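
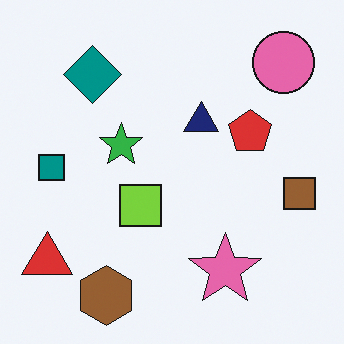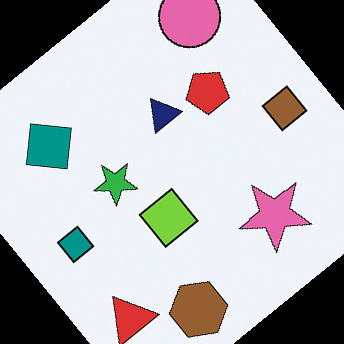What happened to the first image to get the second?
The transformation is: rotated counter-clockwise by a large amount — several tens of degrees.

Every shape is tilted by the same angle and the image corners show triangular fill wedges — a whole-image rotation by a non-right angle.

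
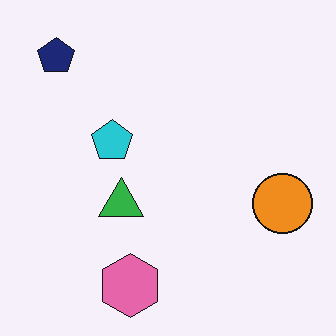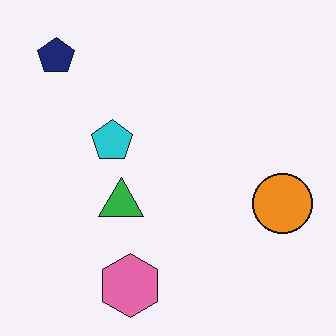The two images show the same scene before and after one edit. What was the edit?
The transformation is: given moderate JPEG compression.

Blocky 8×8 compression artifacts appear around shape edges and the flat background shows ringing — characteristic JPEG degradation.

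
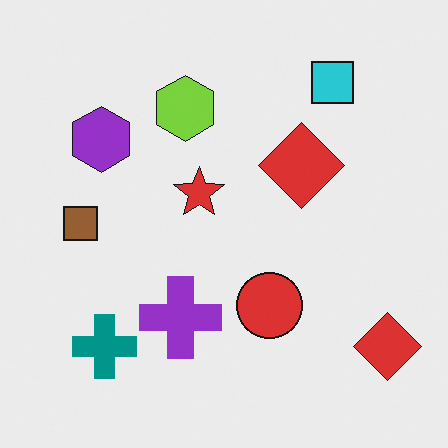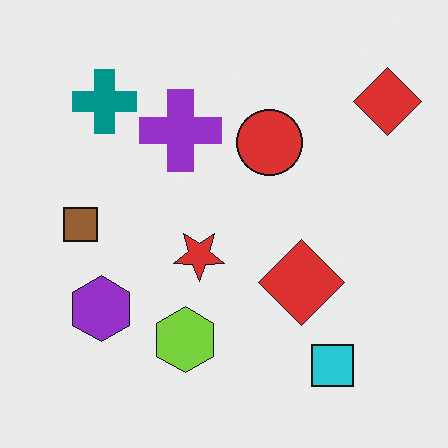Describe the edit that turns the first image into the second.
The transformation is: flipped vertically (top ↔ bottom).

The cyan square is in the top-right of the first image and the bottom-right of the second — shapes on opposite sides of the horizontal midline have swapped in a mirror flip.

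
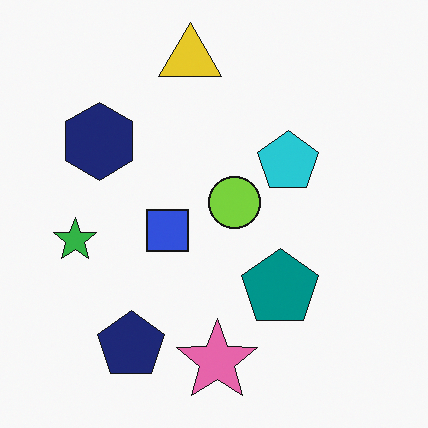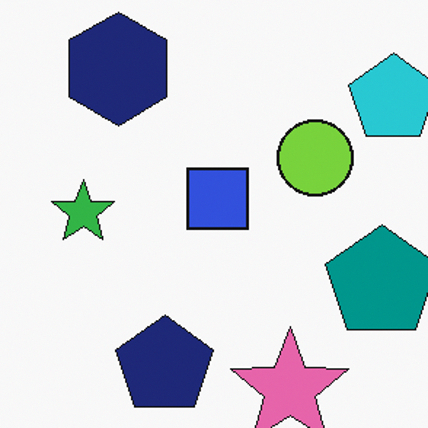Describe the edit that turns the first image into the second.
The image was cropped slightly and scaled back up.

The visible shapes are larger and the field of view is narrower; shapes near the original edges may be partly or wholly outside the frame — a crop-and-rescale.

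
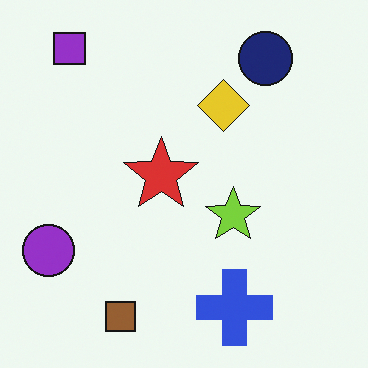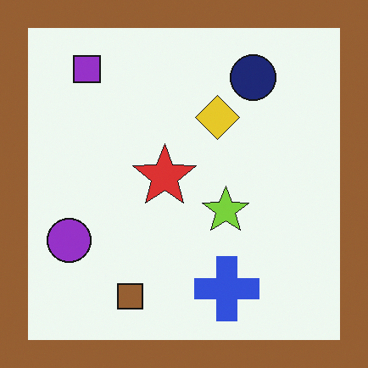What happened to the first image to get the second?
The second image is the first framed with a brown border.

A solid brown frame runs around the edge of the second image, with the content slightly shrunk inside it.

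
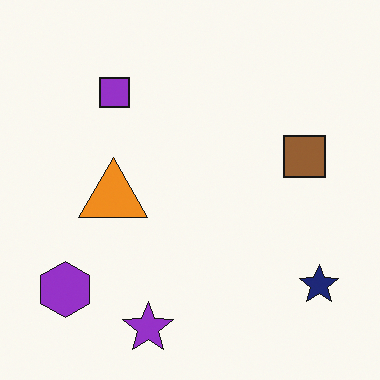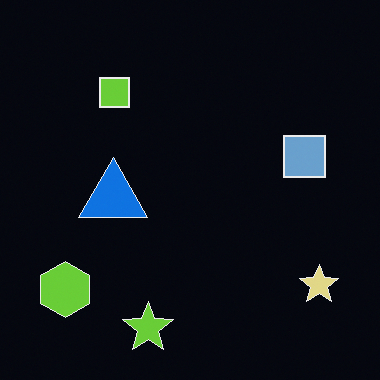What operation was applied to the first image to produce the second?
Color-inverted (negative).

The light background has become dark and every shape's color is its complement — a photographic negative.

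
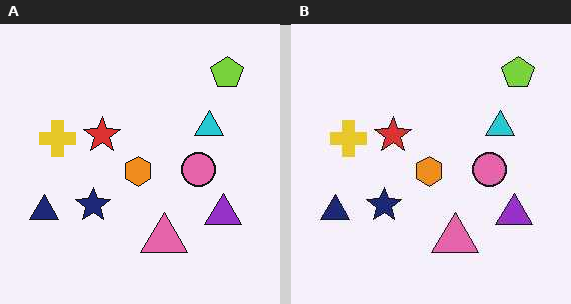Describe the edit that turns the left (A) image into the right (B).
It was JPEG-compressed with visible artifacts.

Blocky 8×8 compression artifacts appear around shape edges and the flat background shows ringing — characteristic JPEG degradation.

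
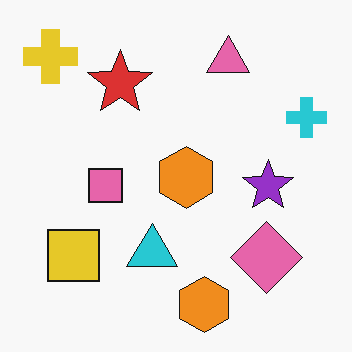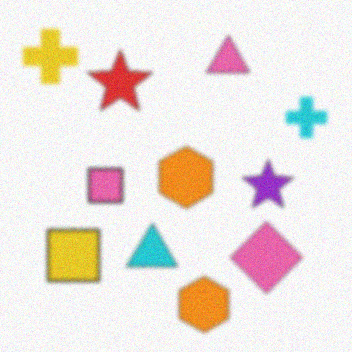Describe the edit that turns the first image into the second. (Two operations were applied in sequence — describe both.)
Lightly blurred, then degraded with light additive noise.

Shape edges and outlines are uniformly softened across the whole image. Random speckle covers the whole image, including the flat background.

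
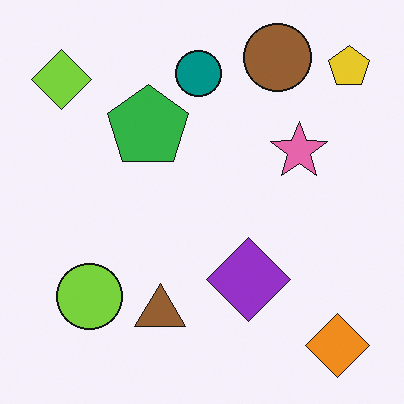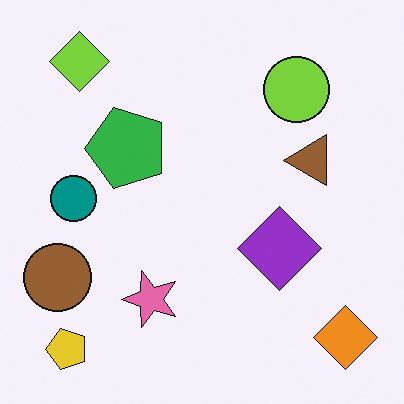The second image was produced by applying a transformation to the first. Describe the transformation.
The second image is the first transposed (reflected across the top-left ↔ bottom-right diagonal).

Shapes have swapped their row and column positions — what was in the top-right is now in the bottom-left — a diagonal reflection.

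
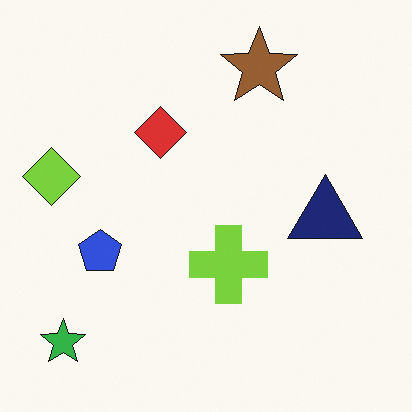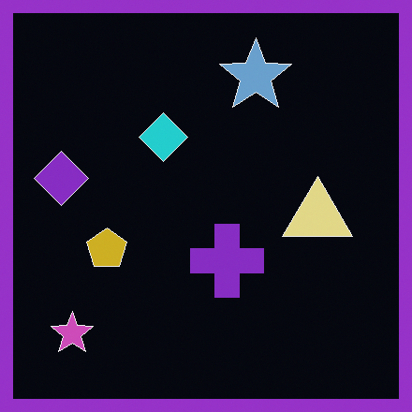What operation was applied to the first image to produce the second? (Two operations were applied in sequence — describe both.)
Color-inverted (negative), then framed with a purple border.

The light background has become dark and every shape's color is its complement — a photographic negative. A solid purple frame runs around the edge of the second image, with the content slightly shrunk inside it.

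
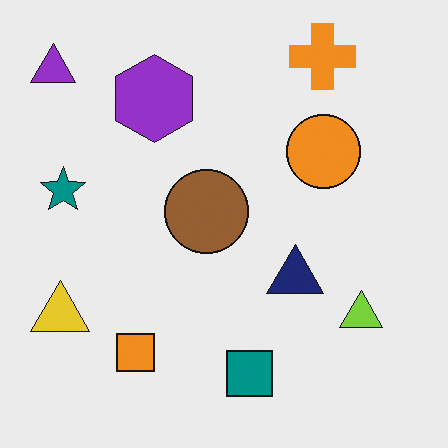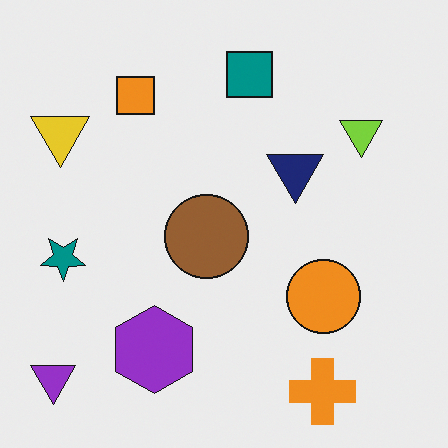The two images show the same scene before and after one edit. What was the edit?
This is the original image flipped vertically (top ↔ bottom).

The orange cross is in the top-right of the first image and the bottom-right of the second — shapes on opposite sides of the horizontal midline have swapped in a mirror flip.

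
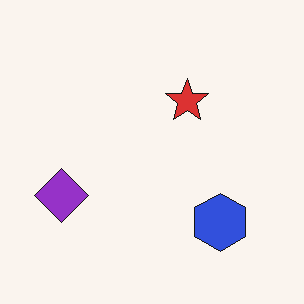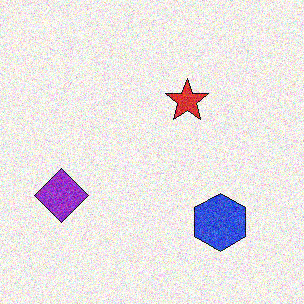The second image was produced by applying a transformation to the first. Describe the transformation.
The transformation is: degraded with visible gaussian noise.

Random speckle covers the whole image, including the flat background.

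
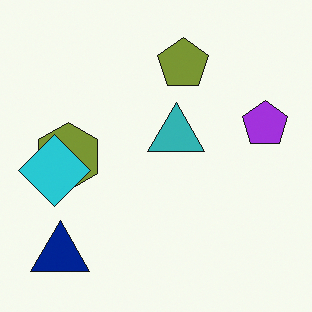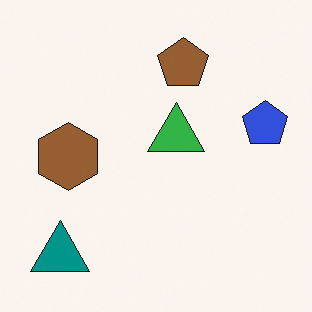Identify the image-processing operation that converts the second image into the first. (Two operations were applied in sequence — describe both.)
This is the original image hue-shifted by a small amount, then overlaid with an additional cyan diamond.

Every shape's color has rotated by the same amount around the hue wheel — a uniform hue shift. A cyan diamond appears in the first image that is absent from the second.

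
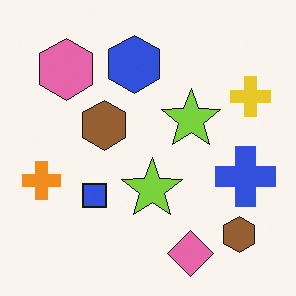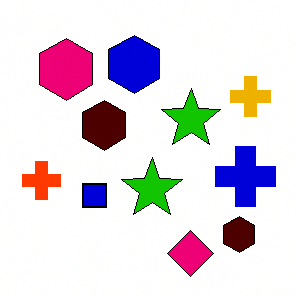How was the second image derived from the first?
The second image is the first boosted in contrast.

Tones are pushed away from mid-grey across the whole image — a global contrast change.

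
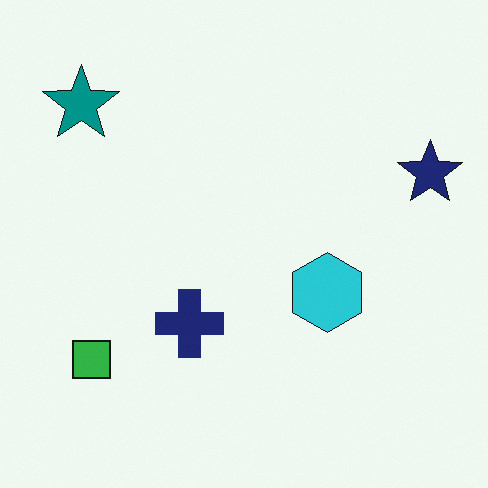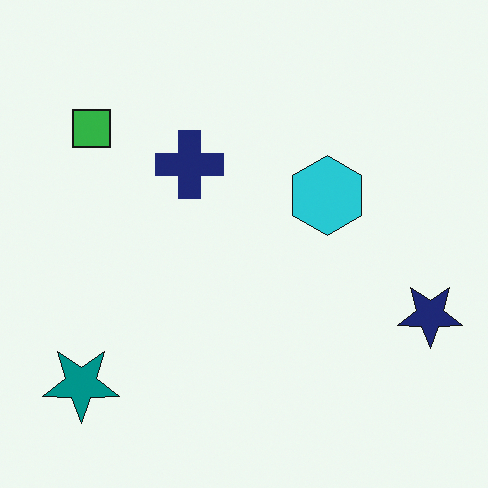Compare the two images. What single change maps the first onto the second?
It was flipped vertically (top ↔ bottom).

The teal star is in the top-left of the first image and the bottom-left of the second — shapes on opposite sides of the horizontal midline have swapped in a mirror flip.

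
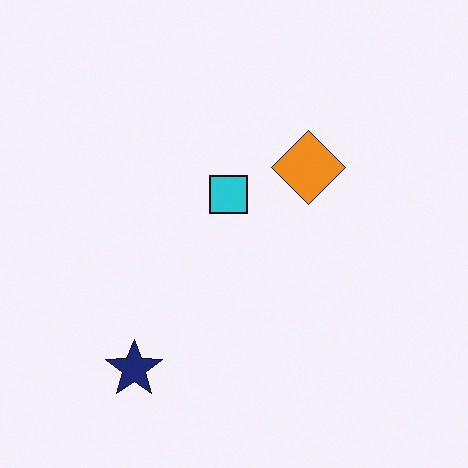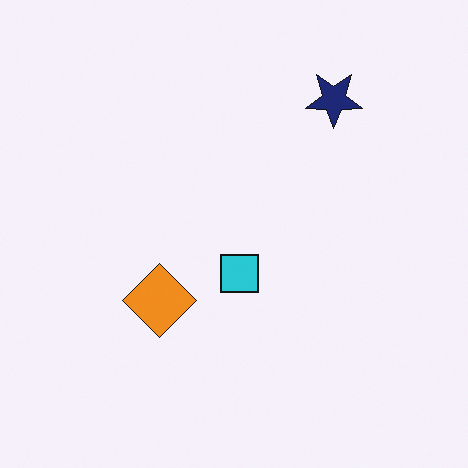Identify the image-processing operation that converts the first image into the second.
The image was rotated 180°.

The navy star sits in the bottom-left of the first image and the top-right of the second — consistent with a whole-image 180° rotation.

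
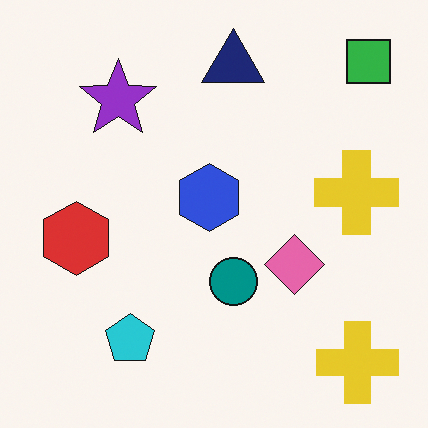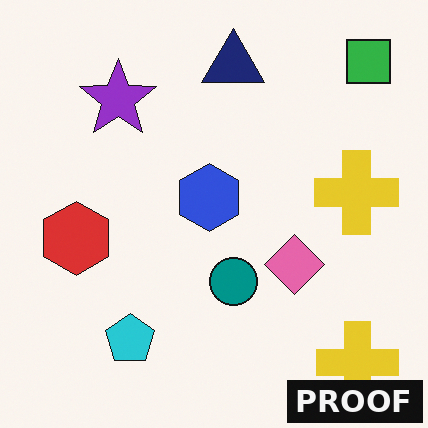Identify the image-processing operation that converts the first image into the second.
The second image is the first watermarked with the text "PROOF" in the lower-right corner.

A dark label reading "PROOF" appears in the lower-right corner.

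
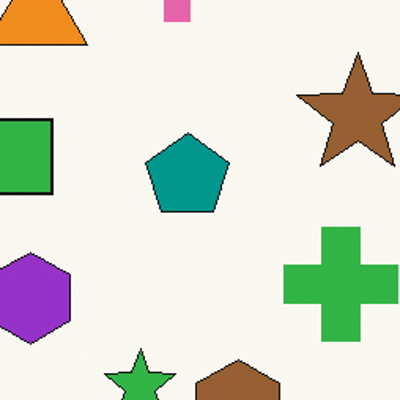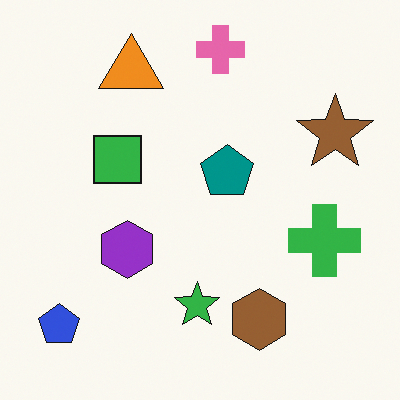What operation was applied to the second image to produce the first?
Cropped slightly and scaled back up.

The visible shapes are larger and the field of view is narrower; shapes near the original edges may be partly or wholly outside the frame — a crop-and-rescale.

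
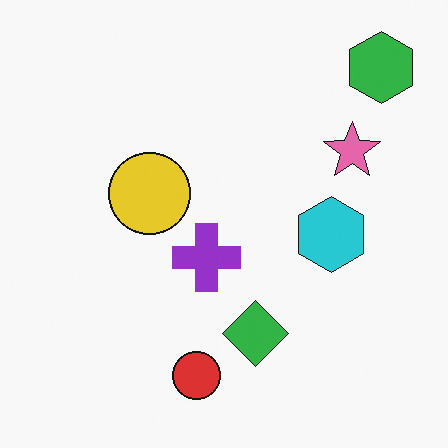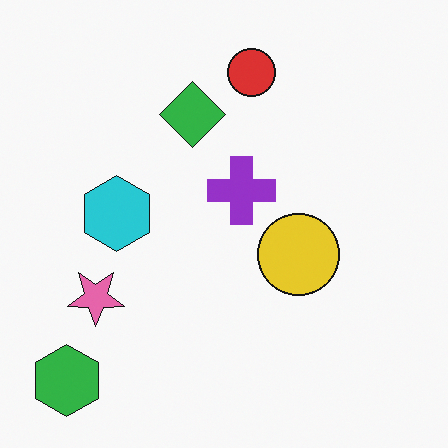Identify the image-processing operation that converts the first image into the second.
Rotated 180°.

The green hexagon sits in the top-right of the first image and the bottom-left of the second — consistent with a whole-image 180° rotation.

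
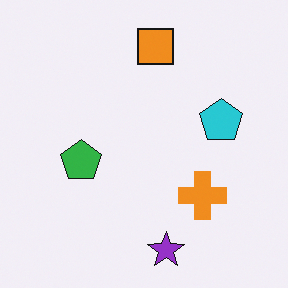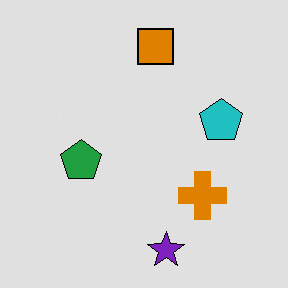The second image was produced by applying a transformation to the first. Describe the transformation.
The second image is the first posterized to a reduced palette.

Each flat color has snapped to a coarser quantized level — most visibly, the near-white background has dropped to a flat grey.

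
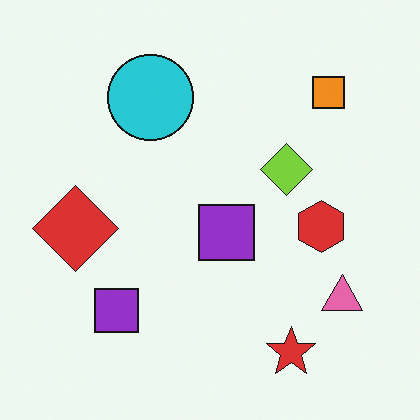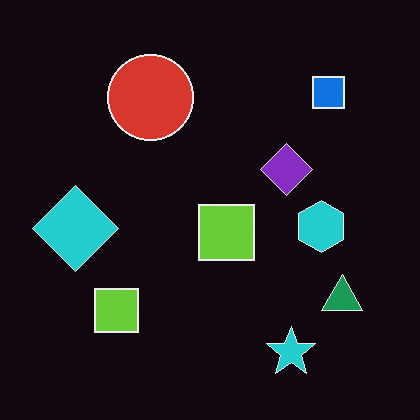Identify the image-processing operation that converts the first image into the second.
Color-inverted (negative).

The light background has become dark and every shape's color is its complement — a photographic negative.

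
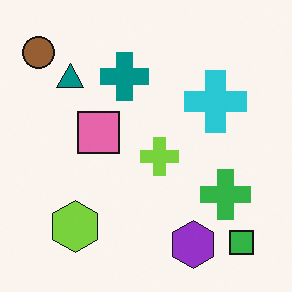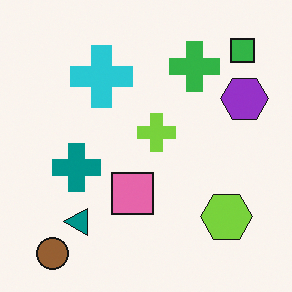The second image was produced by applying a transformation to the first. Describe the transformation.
The image was rotated 90° counter-clockwise.

The brown circle sits in the top-left of the first image and the bottom-left of the second — consistent with a whole-image 90° counter-clockwise rotation.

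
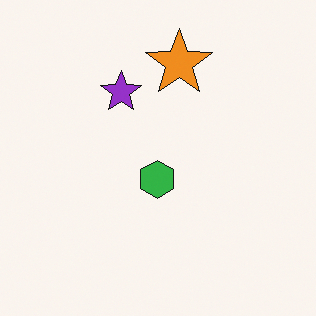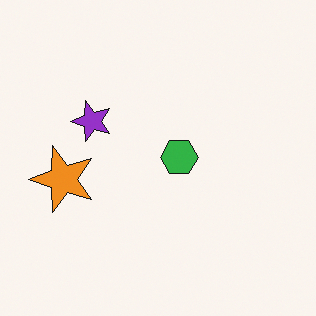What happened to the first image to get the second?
This is the original image transposed (reflected across the top-left ↔ bottom-right diagonal).

Shapes have swapped their row and column positions — what was in the top-right is now in the bottom-left — a diagonal reflection.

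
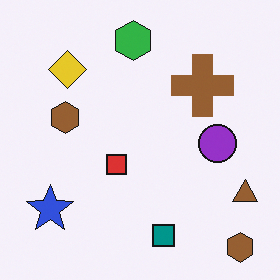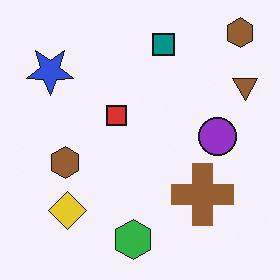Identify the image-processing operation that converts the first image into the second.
Flipped vertically (top ↔ bottom).

The green hexagon is in the top of the first image and the bottom of the second — shapes on opposite sides of the horizontal midline have swapped in a mirror flip.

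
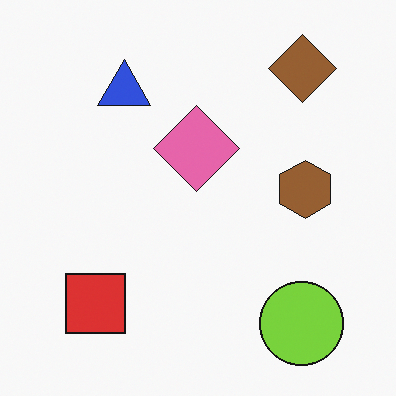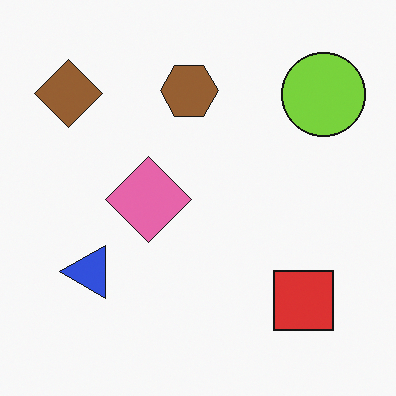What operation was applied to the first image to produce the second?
The image was rotated 90° counter-clockwise.

The brown diamond sits in the top-right of the first image and the top-left of the second — consistent with a whole-image 90° counter-clockwise rotation.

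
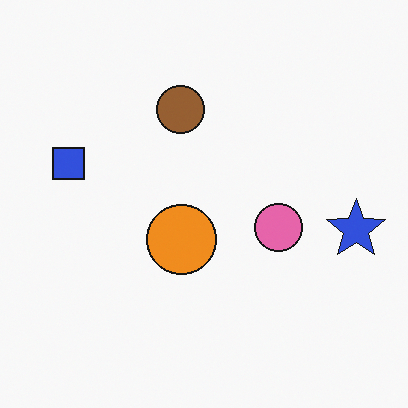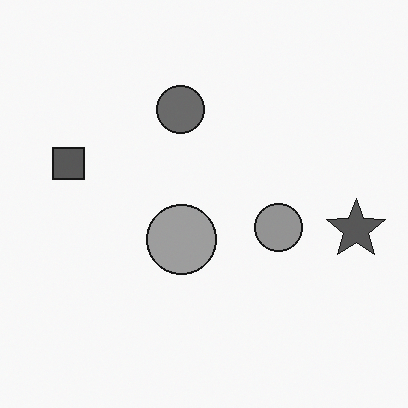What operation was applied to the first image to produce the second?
The image was converted to grayscale.

All color is removed — every shape is now a shade of grey.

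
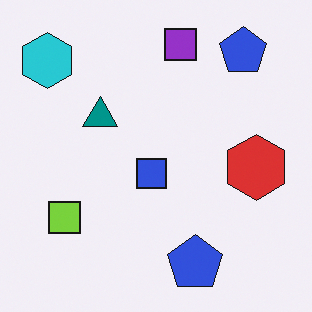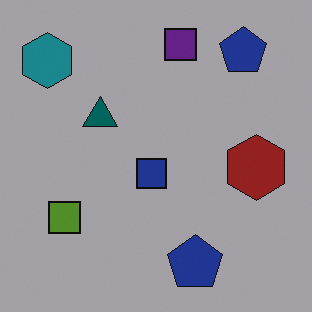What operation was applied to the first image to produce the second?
The transformation is: substantially darkened.

Every pixel — background and shapes alike — is uniformly darkened.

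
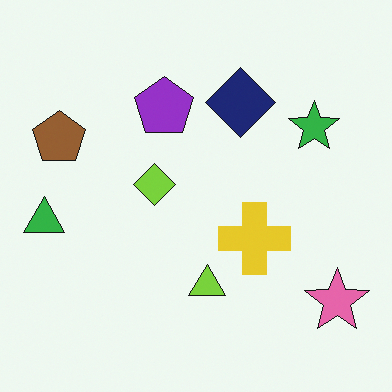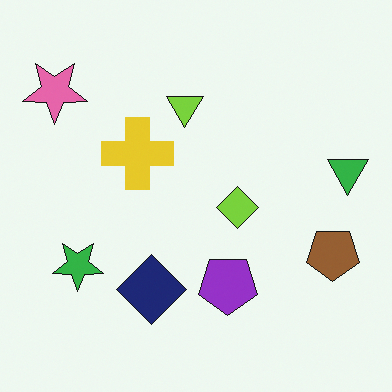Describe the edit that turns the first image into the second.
The second image is the first rotated 180°.

The pink star sits in the bottom-right of the first image and the top-left of the second — consistent with a whole-image 180° rotation.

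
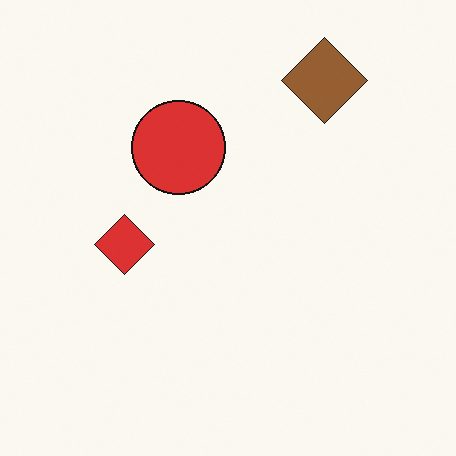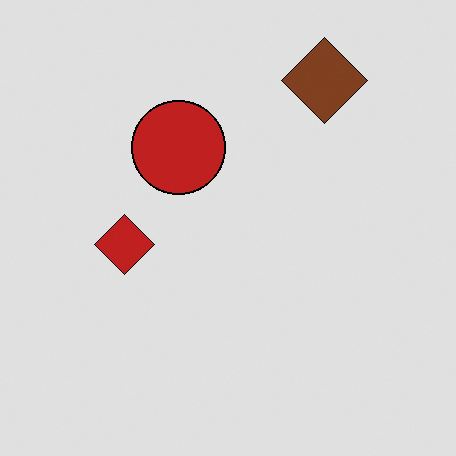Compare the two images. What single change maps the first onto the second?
The image was moderately posterized.

Each flat color has snapped to a coarser quantized level — most visibly, the near-white background has dropped to a flat grey.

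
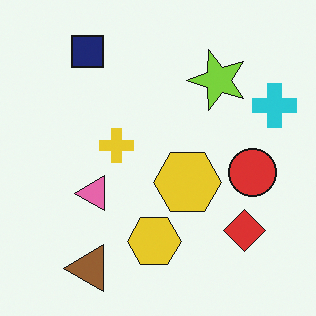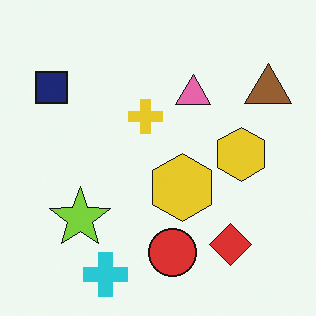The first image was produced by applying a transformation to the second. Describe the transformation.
The first image is the second transposed (reflected across the top-left ↔ bottom-right diagonal).

Shapes have swapped their row and column positions — what was in the top-right is now in the bottom-left — a diagonal reflection.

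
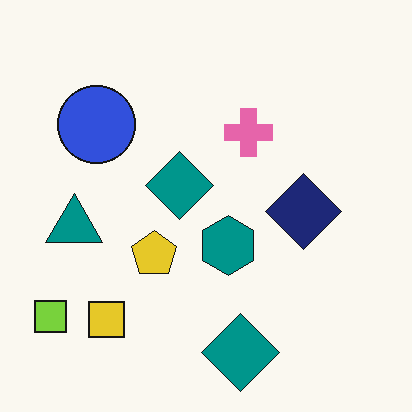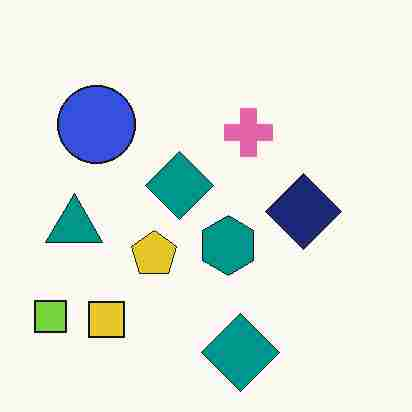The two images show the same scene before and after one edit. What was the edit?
The transformation is: heavily JPEG-compressed with obvious blocking artifacts.

Blocky 8×8 compression artifacts appear around shape edges and the flat background shows ringing — characteristic JPEG degradation.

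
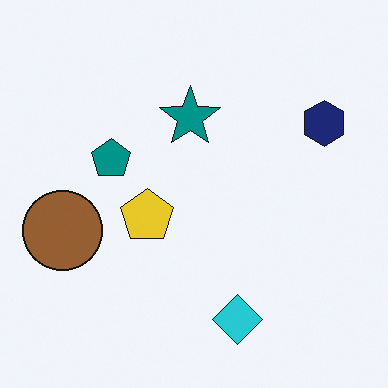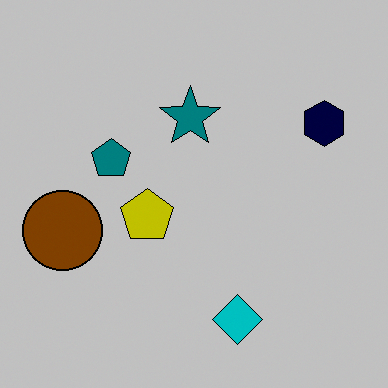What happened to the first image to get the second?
It was aggressively posterized.

Each flat color has snapped to a coarser quantized level — most visibly, the near-white background has dropped to a flat grey.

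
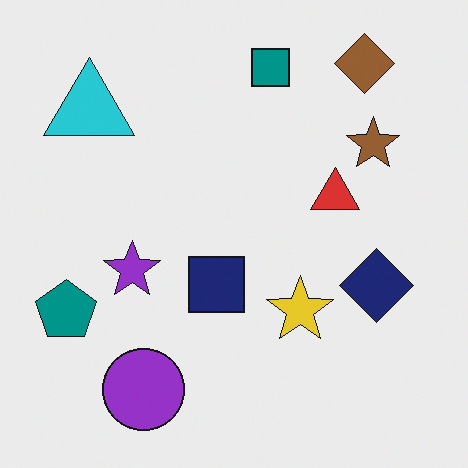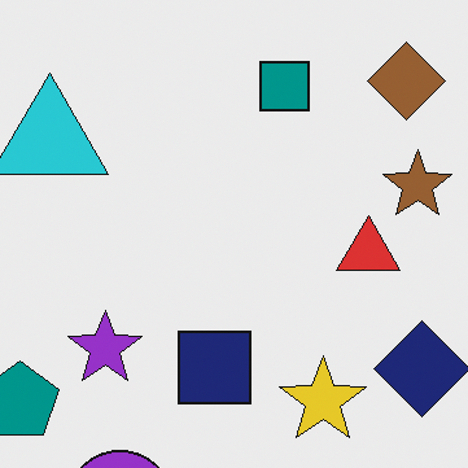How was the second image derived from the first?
The image was cropped to a modestly smaller region and rescaled.

The visible shapes are larger and the field of view is narrower; shapes near the original edges may be partly or wholly outside the frame — a crop-and-rescale.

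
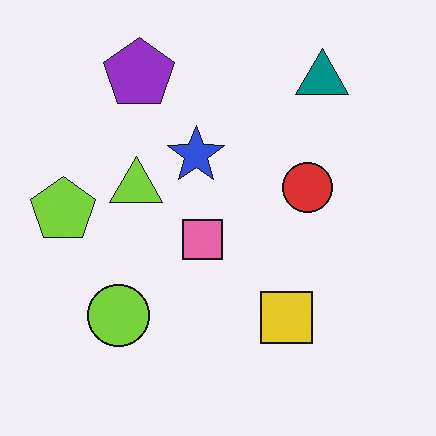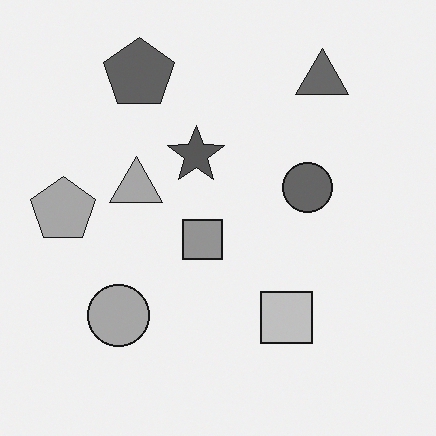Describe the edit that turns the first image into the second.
It was converted to grayscale.

All color is removed — every shape is now a shade of grey.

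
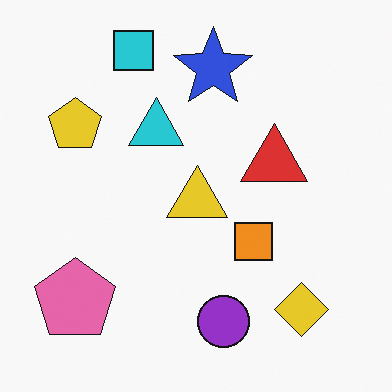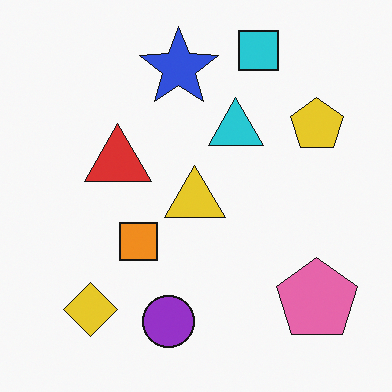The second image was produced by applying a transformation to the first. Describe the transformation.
Flipped horizontally (left ↔ right).

The pink pentagon is in the bottom-left of the first image and the bottom-right of the second — shapes on opposite sides of the vertical midline have swapped in a mirror flip.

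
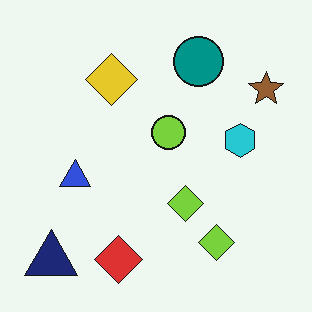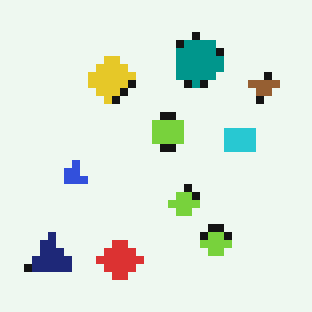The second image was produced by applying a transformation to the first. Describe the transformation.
It was pixelated into visible square blocks.

Shapes are reduced to large square blocks; fine edges and outlines are lost — a downscale-then-upscale (mosaic) effect.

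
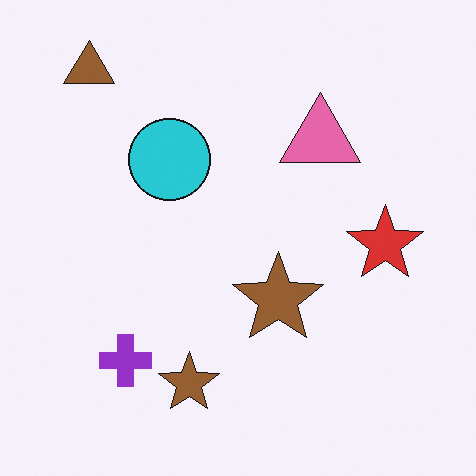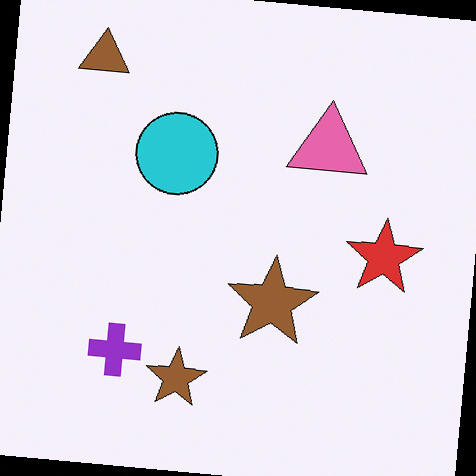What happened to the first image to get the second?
Rotated clockwise by a small amount.

Every shape is tilted by the same angle and the image corners show triangular fill wedges — a whole-image rotation by a non-right angle.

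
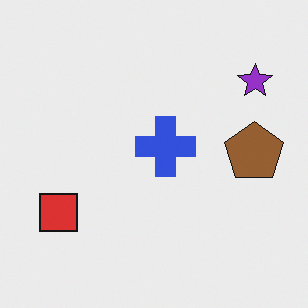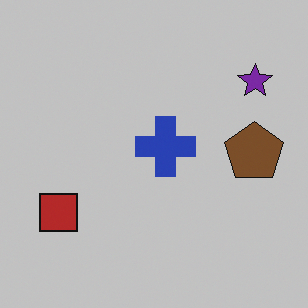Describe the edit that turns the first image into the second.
Darkened a little.

Every pixel — background and shapes alike — is uniformly darkened.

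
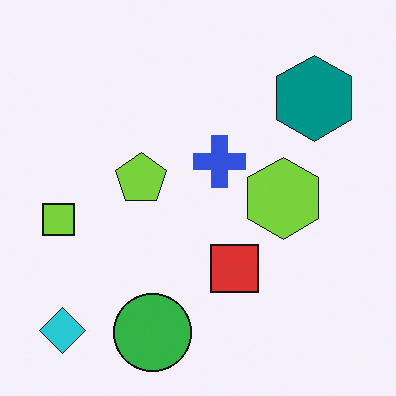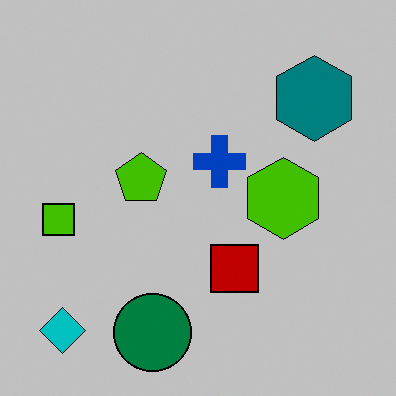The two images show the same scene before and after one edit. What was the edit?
It was aggressively posterized.

Each flat color has snapped to a coarser quantized level — most visibly, the near-white background has dropped to a flat grey.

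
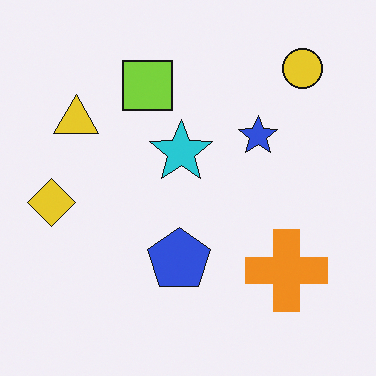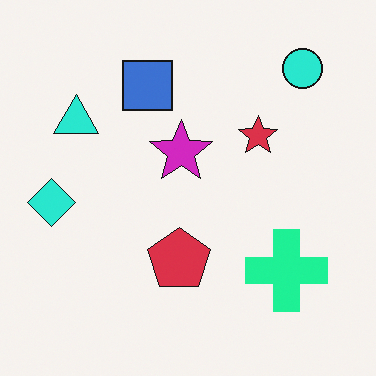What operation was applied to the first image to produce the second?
It was hue-shifted by a moderate amount.

Every shape's color has rotated by the same amount around the hue wheel — a uniform hue shift.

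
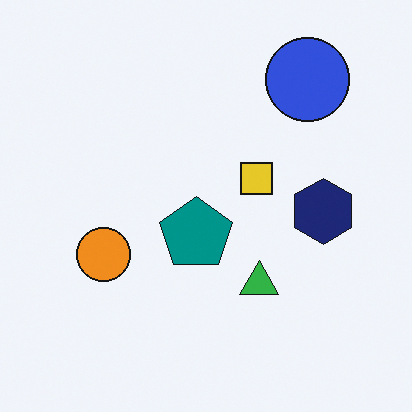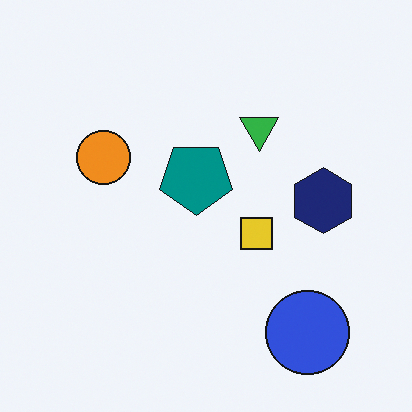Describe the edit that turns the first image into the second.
The second image is the first flipped vertically (top ↔ bottom).

The blue circle is in the top-right of the first image and the bottom-right of the second — shapes on opposite sides of the horizontal midline have swapped in a mirror flip.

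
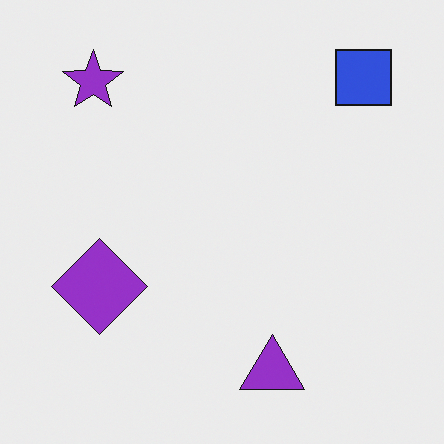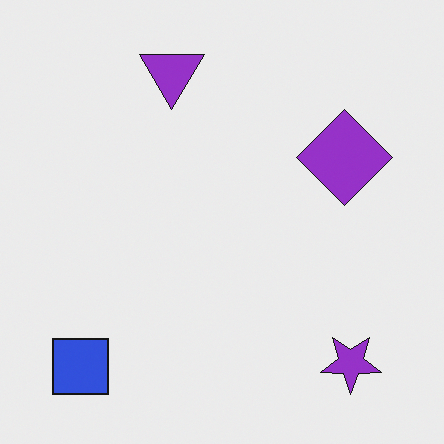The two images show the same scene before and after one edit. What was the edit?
The second image is the first rotated 180°.

The blue square sits in the top-right of the first image and the bottom-left of the second — consistent with a whole-image 180° rotation.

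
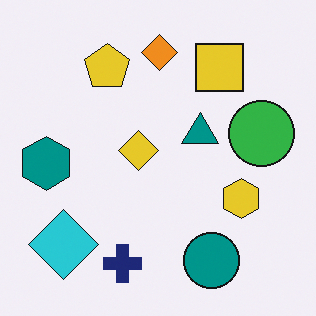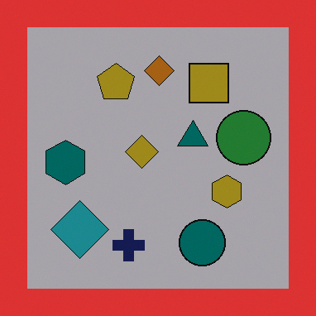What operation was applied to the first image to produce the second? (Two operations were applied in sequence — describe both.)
Darkened a lot, then framed with a red border.

Every pixel — background and shapes alike — is uniformly darkened. A solid red frame runs around the edge of the second image, with the content slightly shrunk inside it.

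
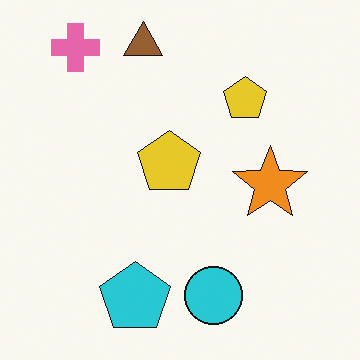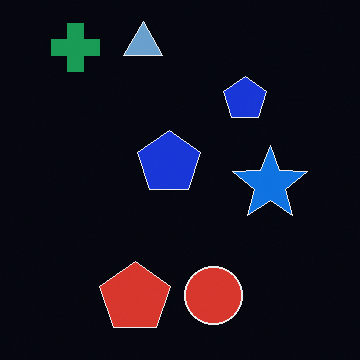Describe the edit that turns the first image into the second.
It was color-inverted (negative).

The light background has become dark and every shape's color is its complement — a photographic negative.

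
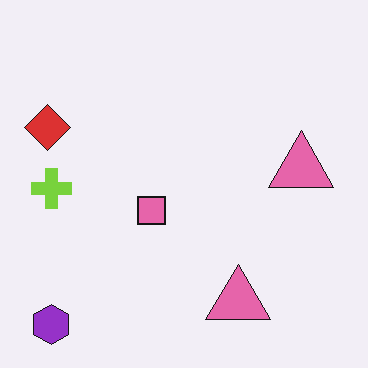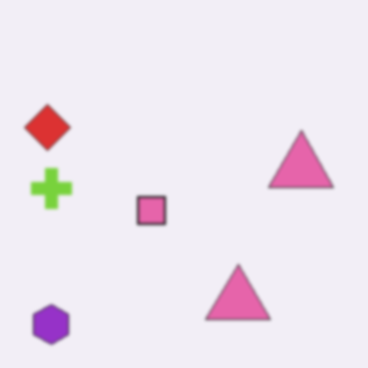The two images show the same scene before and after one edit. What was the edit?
This is the original image given a subtle gaussian blur.

Shape edges and outlines are uniformly softened across the whole image.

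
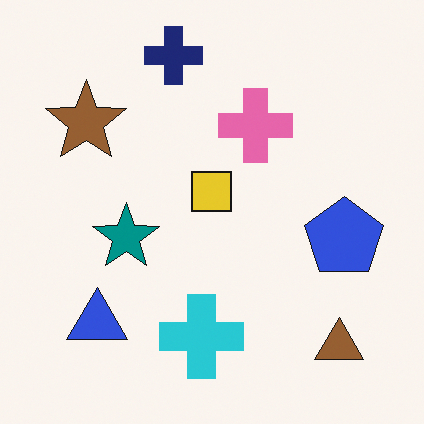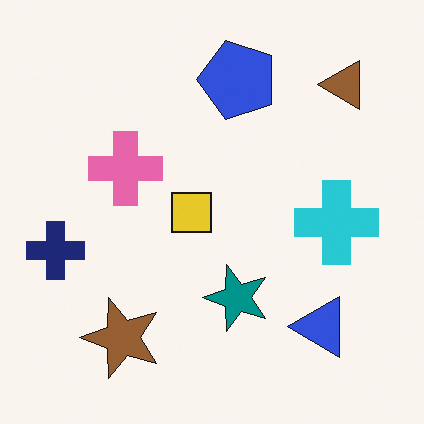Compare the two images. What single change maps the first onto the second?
The second image is the first rotated 90° counter-clockwise.

The brown triangle sits in the bottom-right of the first image and the top-right of the second — consistent with a whole-image 90° counter-clockwise rotation.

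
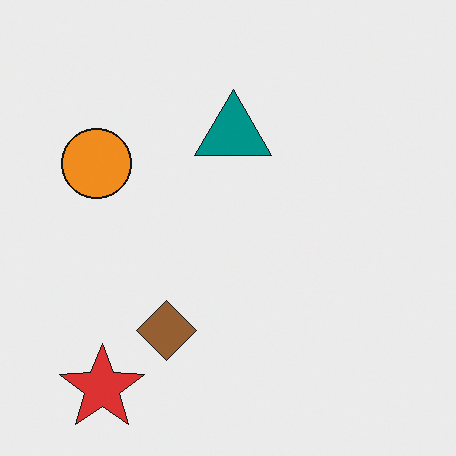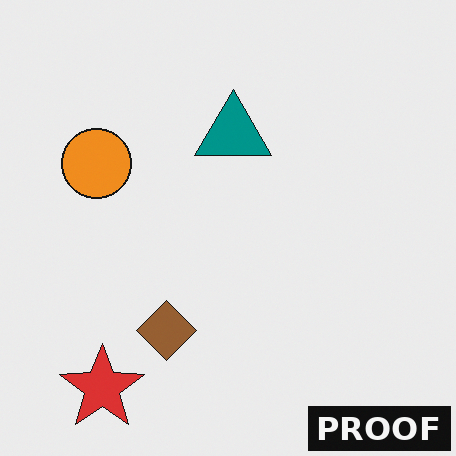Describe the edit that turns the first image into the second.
The transformation is: watermarked with the text "PROOF" in the lower-right corner.

A dark label reading "PROOF" appears in the lower-right corner.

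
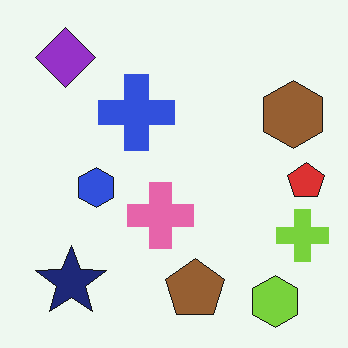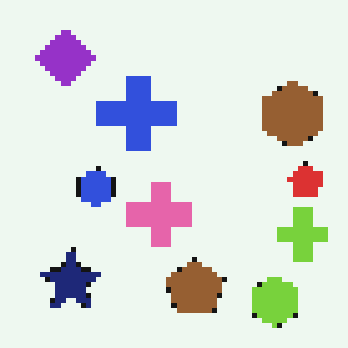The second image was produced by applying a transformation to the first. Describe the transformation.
Lightly pixelated (a mild mosaic effect).

Shapes are reduced to large square blocks; fine edges and outlines are lost — a downscale-then-upscale (mosaic) effect.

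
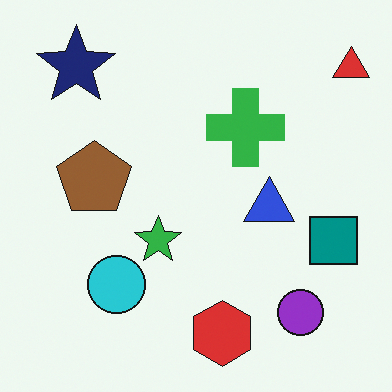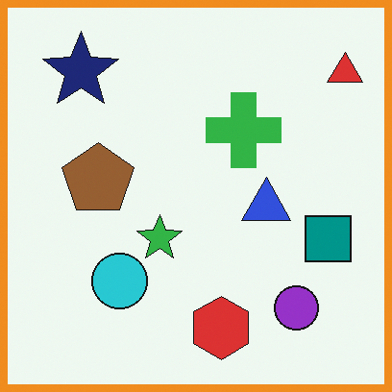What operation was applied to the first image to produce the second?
It was framed with a orange border.

A solid orange frame runs around the edge of the second image, with the content slightly shrunk inside it.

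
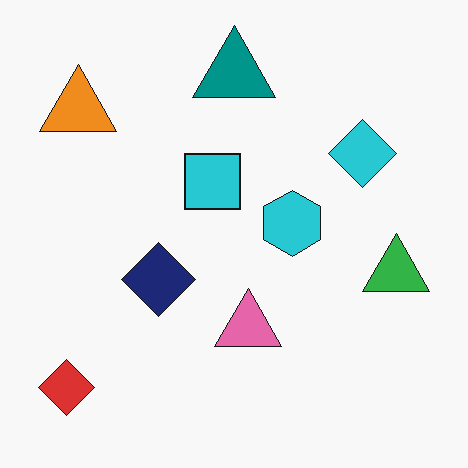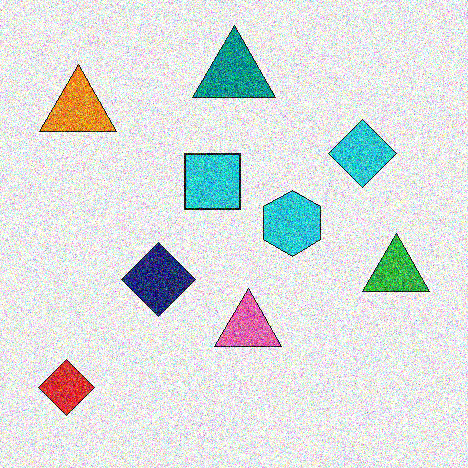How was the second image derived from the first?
Degraded with a thick layer of grain.

Random speckle covers the whole image, including the flat background.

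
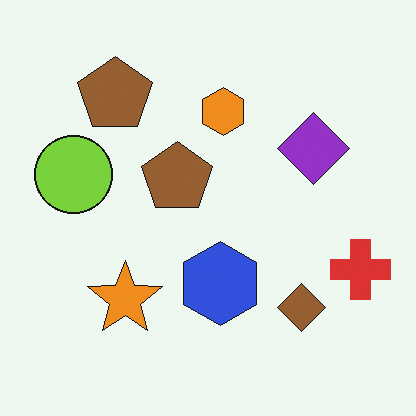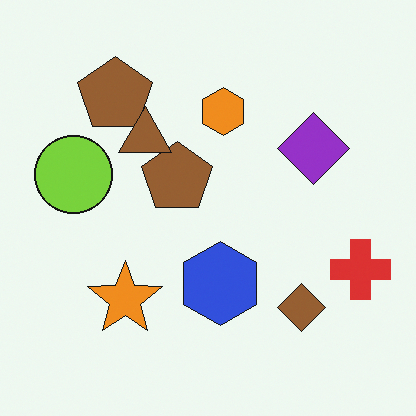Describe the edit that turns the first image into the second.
The second image is the first overlaid with an additional brown triangle.

A brown triangle appears in the second image that is absent from the first.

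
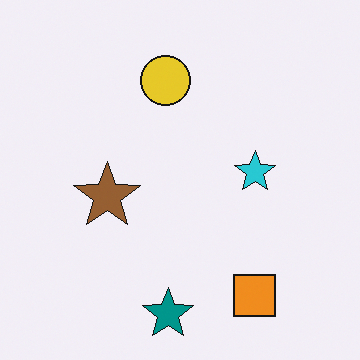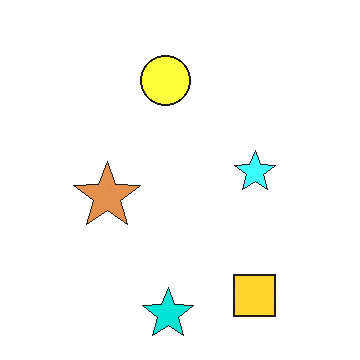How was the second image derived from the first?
The transformation is: noticeably brightened.

Every pixel — background and shapes alike — is uniformly brightened.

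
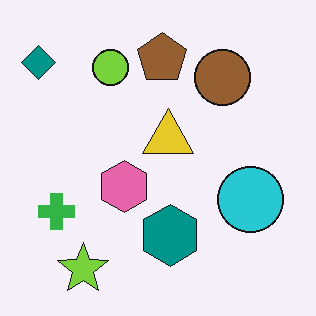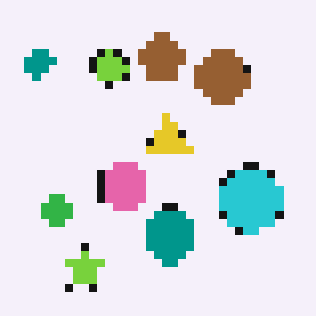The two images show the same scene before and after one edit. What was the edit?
It was pixelated into visible square blocks.

Shapes are reduced to large square blocks; fine edges and outlines are lost — a downscale-then-upscale (mosaic) effect.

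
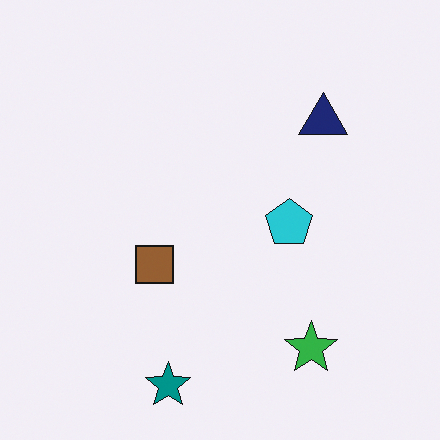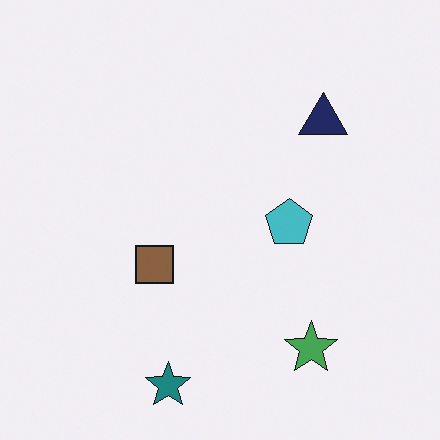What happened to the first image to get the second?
The transformation is: slightly desaturated.

All colors are more muted and greyish — a global saturation change.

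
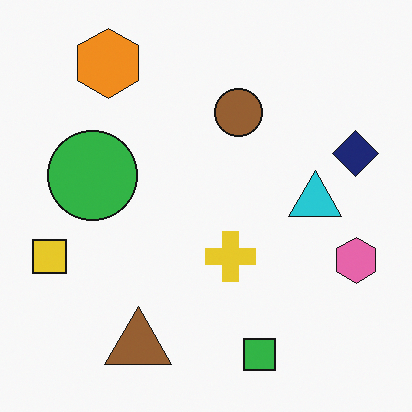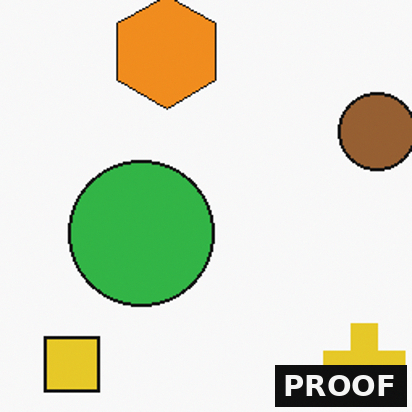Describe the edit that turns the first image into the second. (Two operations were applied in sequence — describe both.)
Cropped tightly and scaled back up, then watermarked with the text "PROOF" in the lower-right corner.

The visible shapes are larger and the field of view is narrower; shapes near the original edges may be partly or wholly outside the frame — a crop-and-rescale. A dark label reading "PROOF" appears in the lower-right corner.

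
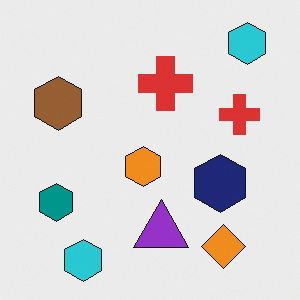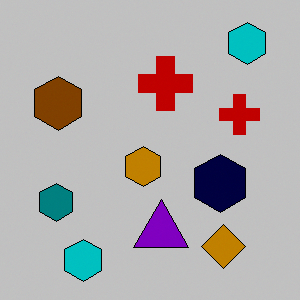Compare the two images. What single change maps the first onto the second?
It was heavily posterized to just a handful of flat colors.

Each flat color has snapped to a coarser quantized level — most visibly, the near-white background has dropped to a flat grey.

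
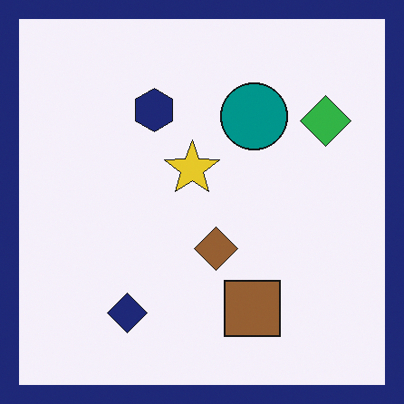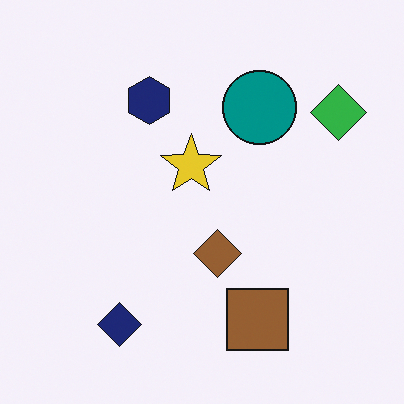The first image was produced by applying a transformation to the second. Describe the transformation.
Framed with a navy border.

A solid navy frame runs around the edge of the first image, with the content slightly shrunk inside it.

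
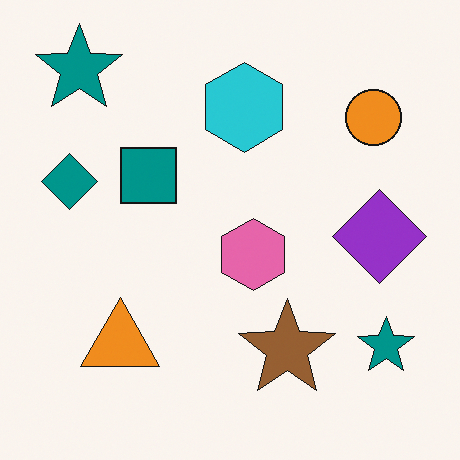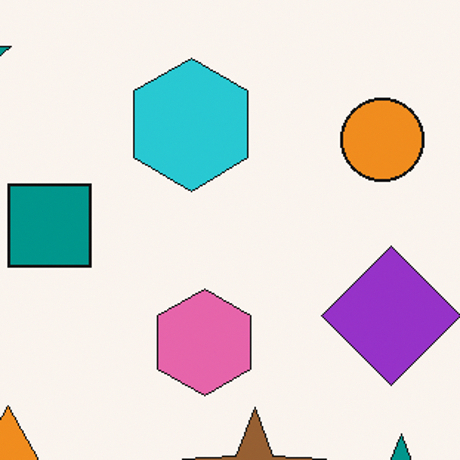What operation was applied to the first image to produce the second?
This is the original image cropped to a modestly smaller region and rescaled.

The visible shapes are larger and the field of view is narrower; shapes near the original edges may be partly or wholly outside the frame — a crop-and-rescale.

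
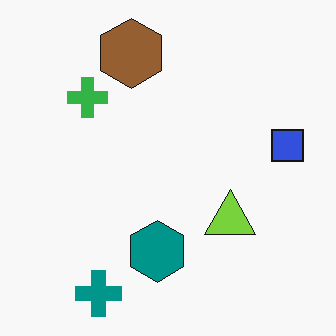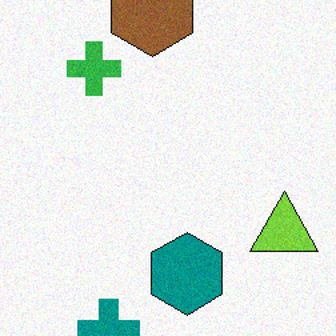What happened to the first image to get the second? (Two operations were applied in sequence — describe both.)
Degraded with subtle gaussian noise, then cropped slightly and scaled back up.

Random speckle covers the whole image, including the flat background. The visible shapes are larger and the field of view is narrower; shapes near the original edges may be partly or wholly outside the frame — a crop-and-rescale.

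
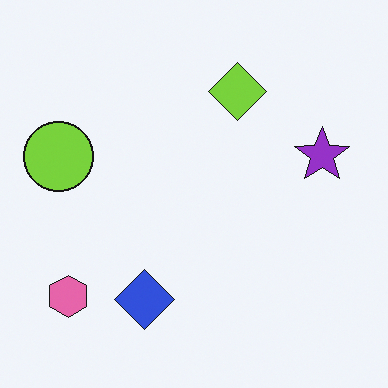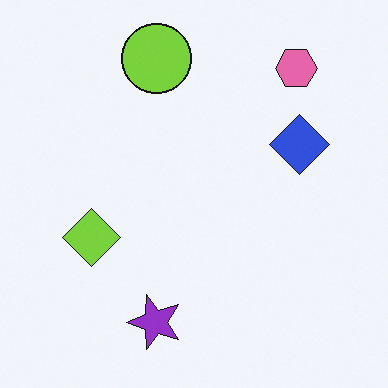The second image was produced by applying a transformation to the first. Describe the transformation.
The image was transposed (reflected across the top-left ↔ bottom-right diagonal).

Shapes have swapped their row and column positions — what was in the top-right is now in the bottom-left — a diagonal reflection.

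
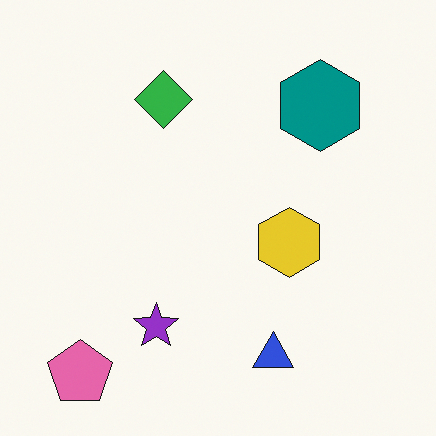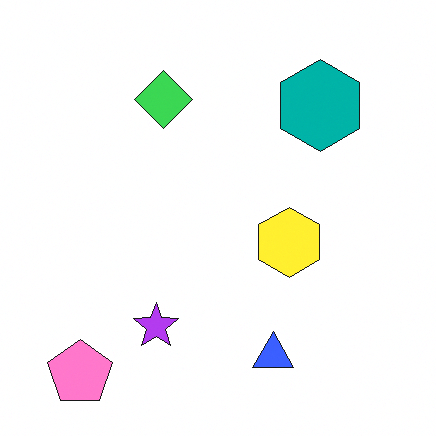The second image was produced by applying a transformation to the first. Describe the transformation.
This is the original image brightened a little.

Every pixel — background and shapes alike — is uniformly brightened.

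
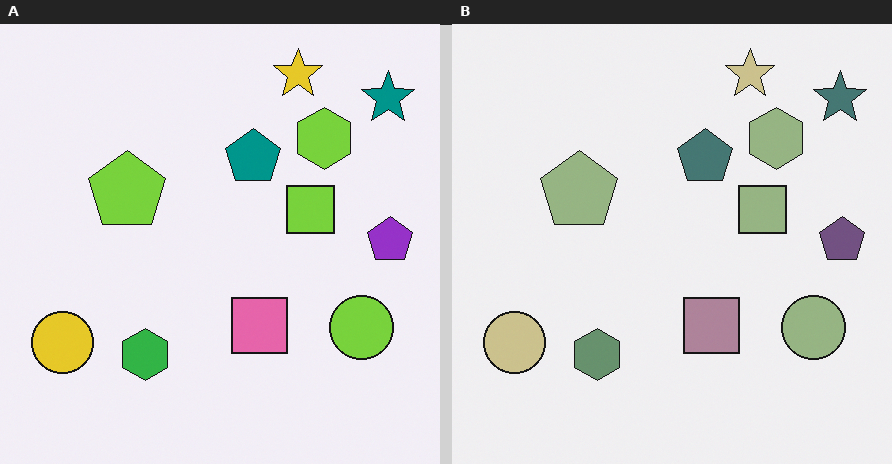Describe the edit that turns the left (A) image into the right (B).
It was made much more muted (saturation change).

All colors are more muted and greyish — a global saturation change.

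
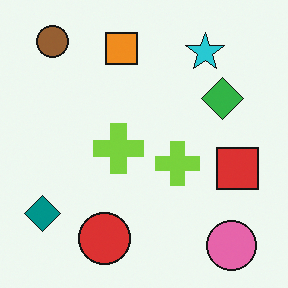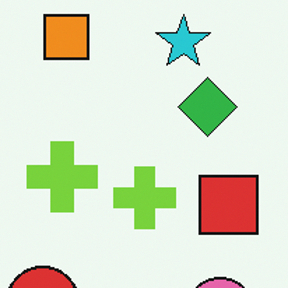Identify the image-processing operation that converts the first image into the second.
Cropped to a modestly smaller region and rescaled.

The visible shapes are larger and the field of view is narrower; shapes near the original edges may be partly or wholly outside the frame — a crop-and-rescale.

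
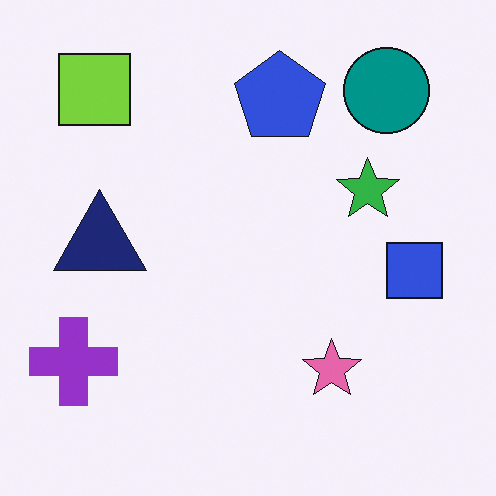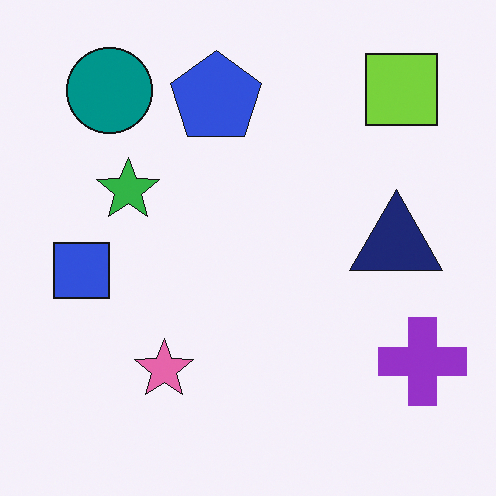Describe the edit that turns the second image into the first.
The first image is the second flipped horizontally (left ↔ right).

The purple cross is in the bottom-right of the second image and the bottom-left of the first — shapes on opposite sides of the vertical midline have swapped in a mirror flip.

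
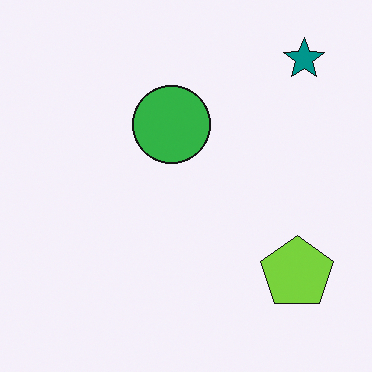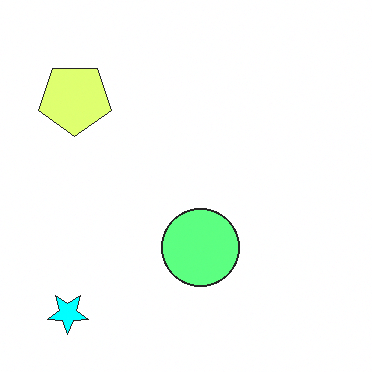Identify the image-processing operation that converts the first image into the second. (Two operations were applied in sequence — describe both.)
The second image is the first substantially brightened, then rotated 180°.

Every pixel — background and shapes alike — is uniformly brightened. The teal star sits in the top-right of the first image and the bottom-left of the second — consistent with a whole-image 180° rotation.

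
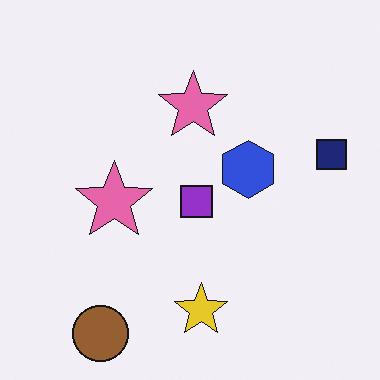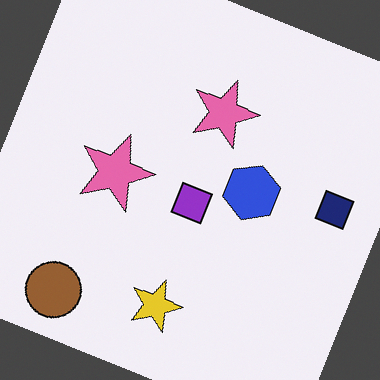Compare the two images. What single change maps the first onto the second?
The second image is the first rotated clockwise by a clearly visible amount.

Every shape is tilted by the same angle and the image corners show triangular fill wedges — a whole-image rotation by a non-right angle.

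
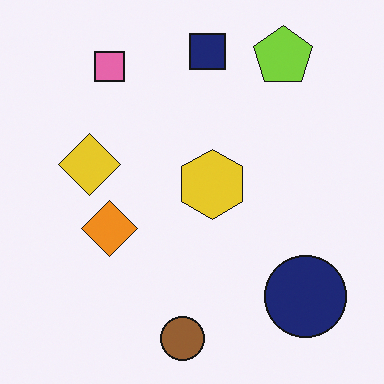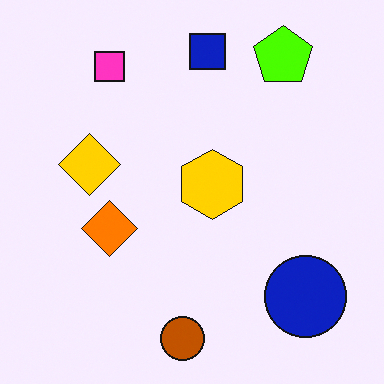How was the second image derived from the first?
The image was made much more vivid (saturation change).

All colors are more vivid — a global saturation change.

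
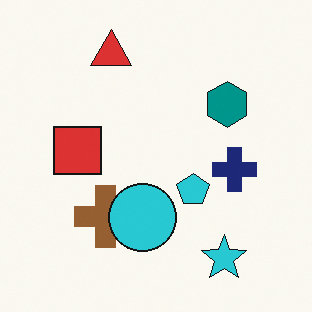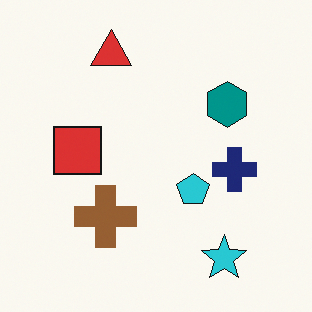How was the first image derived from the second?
Overlaid with an additional cyan circle.

A cyan circle appears in the first image that is absent from the second.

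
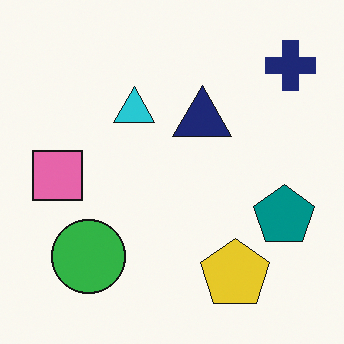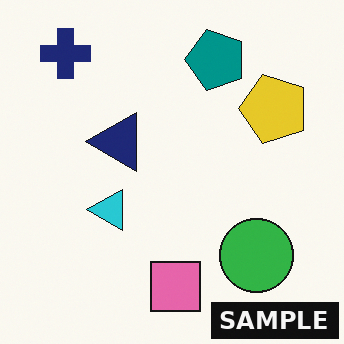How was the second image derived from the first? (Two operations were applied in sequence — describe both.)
The second image is the first rotated 90° counter-clockwise, then watermarked with the text "SAMPLE" in the lower-right corner.

The navy cross sits in the top-right of the first image and the top-left of the second — consistent with a whole-image 90° counter-clockwise rotation. A dark label reading "SAMPLE" appears in the lower-right corner.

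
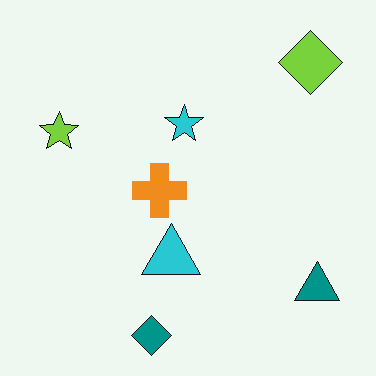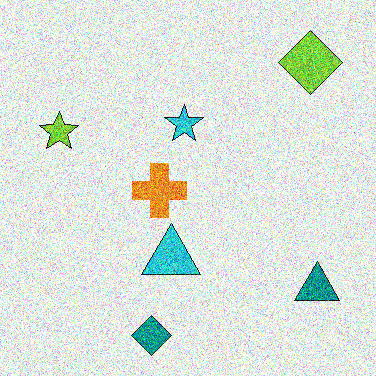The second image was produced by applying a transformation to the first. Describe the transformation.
The transformation is: degraded with strong gaussian noise.

Random speckle covers the whole image, including the flat background.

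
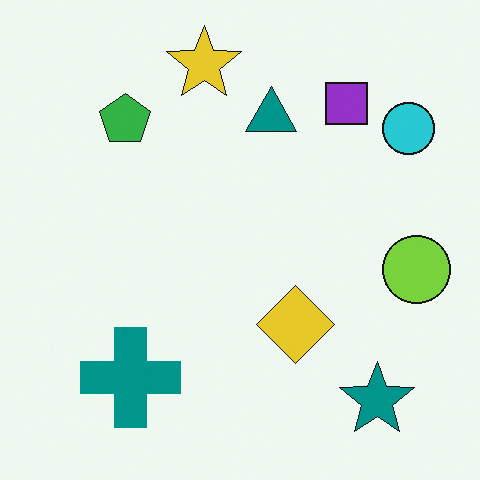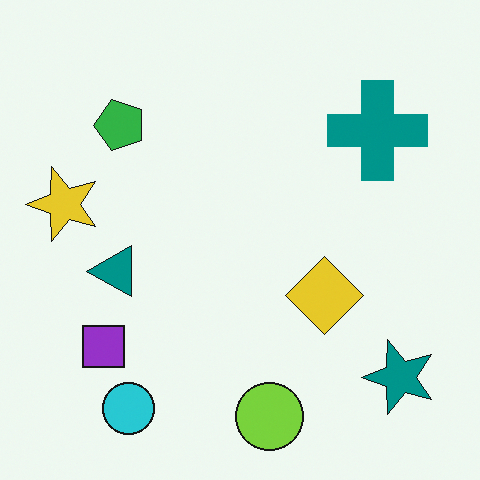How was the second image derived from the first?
Transposed (reflected across the top-left ↔ bottom-right diagonal).

Shapes have swapped their row and column positions — what was in the top-right is now in the bottom-left — a diagonal reflection.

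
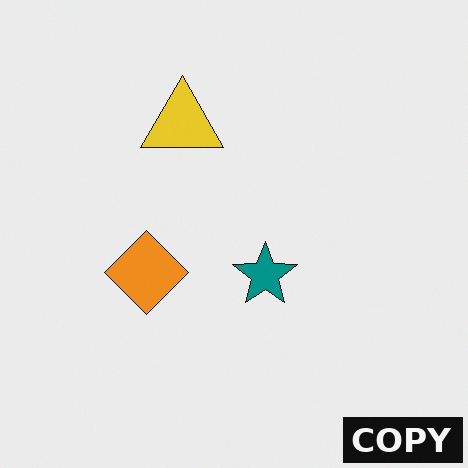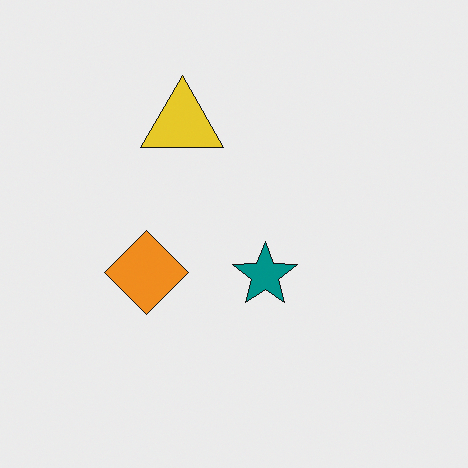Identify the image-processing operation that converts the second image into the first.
Watermarked with the text "COPY" in the lower-right corner.

A dark label reading "COPY" appears in the lower-right corner.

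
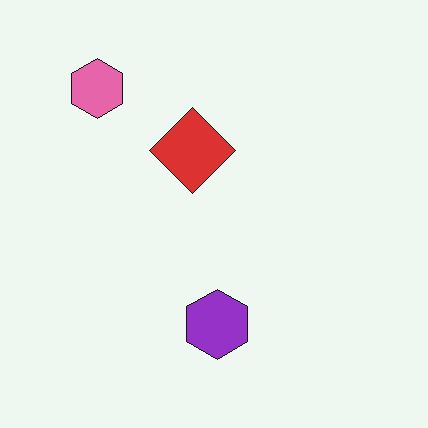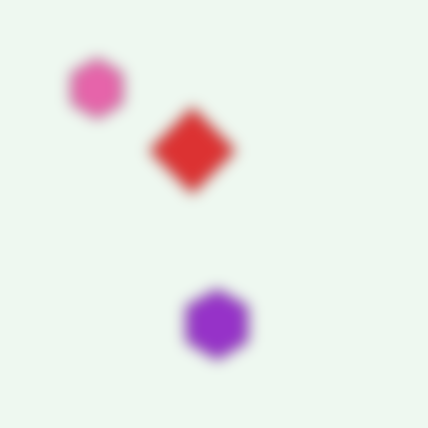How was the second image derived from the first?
This is the original image heavily blurred.

Shape edges and outlines are uniformly softened across the whole image.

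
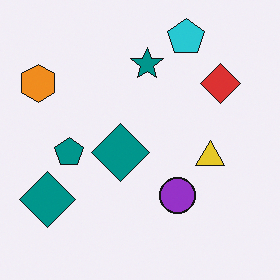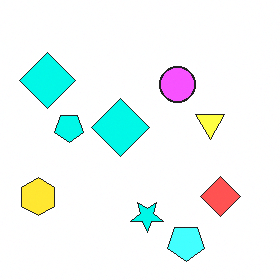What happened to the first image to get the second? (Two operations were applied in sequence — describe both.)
It was substantially brightened, then flipped vertically (top ↔ bottom).

Every pixel — background and shapes alike — is uniformly brightened. The cyan pentagon is in the top of the first image and the bottom of the second — shapes on opposite sides of the horizontal midline have swapped in a mirror flip.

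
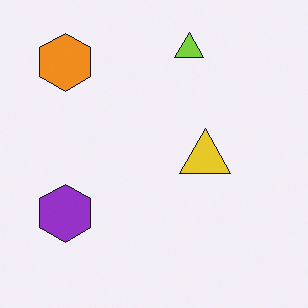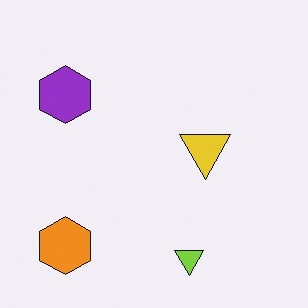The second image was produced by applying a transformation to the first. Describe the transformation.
The transformation is: flipped vertically (top ↔ bottom).

The lime triangle is in the top of the first image and the bottom of the second — shapes on opposite sides of the horizontal midline have swapped in a mirror flip.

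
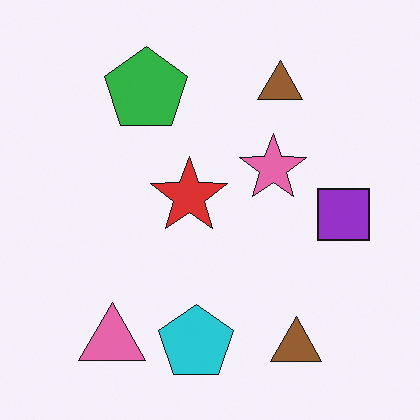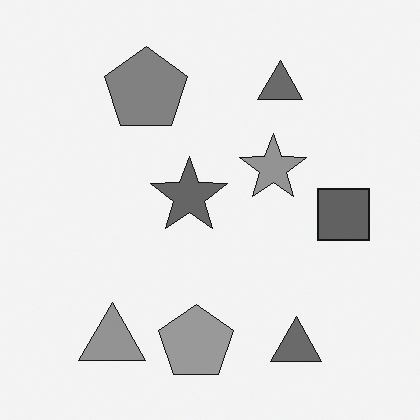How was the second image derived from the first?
The image was converted to grayscale.

All color is removed — every shape is now a shade of grey.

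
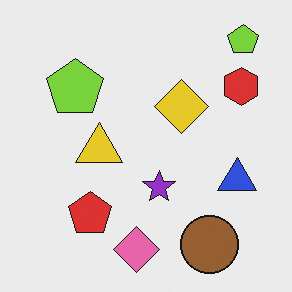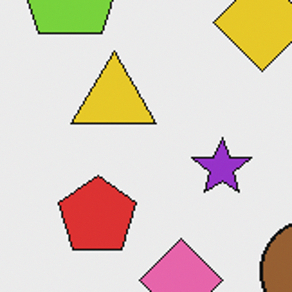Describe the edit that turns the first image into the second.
It was cropped to a noticeably smaller region and rescaled.

The visible shapes are larger and the field of view is narrower; shapes near the original edges may be partly or wholly outside the frame — a crop-and-rescale.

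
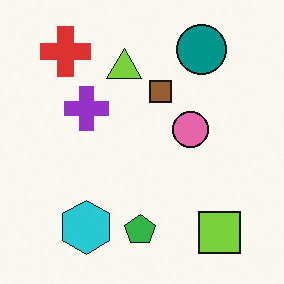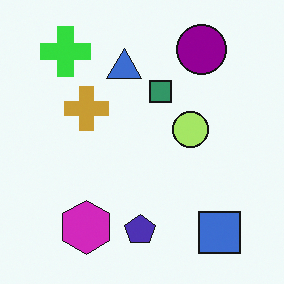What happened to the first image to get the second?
The image was hue-shifted noticeably.

Every shape's color has rotated by the same amount around the hue wheel — a uniform hue shift.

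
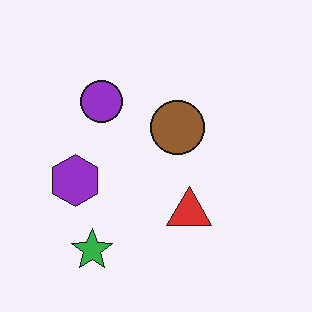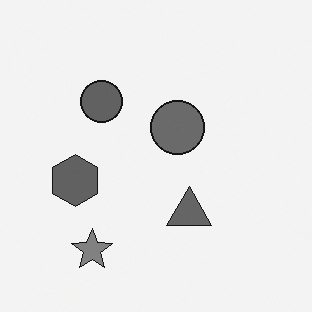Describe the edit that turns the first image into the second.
The transformation is: converted to grayscale.

All color is removed — every shape is now a shade of grey.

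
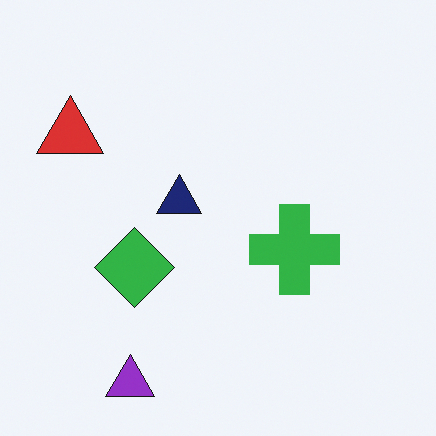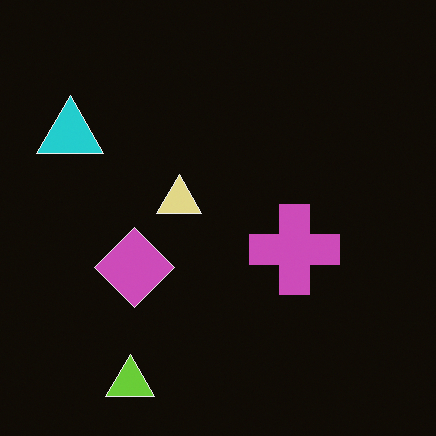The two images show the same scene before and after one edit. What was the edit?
The second image is the first color-inverted (negative).

The light background has become dark and every shape's color is its complement — a photographic negative.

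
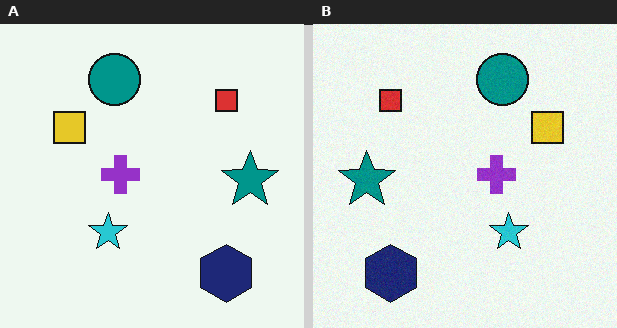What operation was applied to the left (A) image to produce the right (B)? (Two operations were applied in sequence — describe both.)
The transformation is: flipped horizontally (left ↔ right), then degraded with light additive noise.

The teal star is in the right of the left (A) image and the left of the right (B) — shapes on opposite sides of the vertical midline have swapped in a mirror flip. Random speckle covers the whole image, including the flat background.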